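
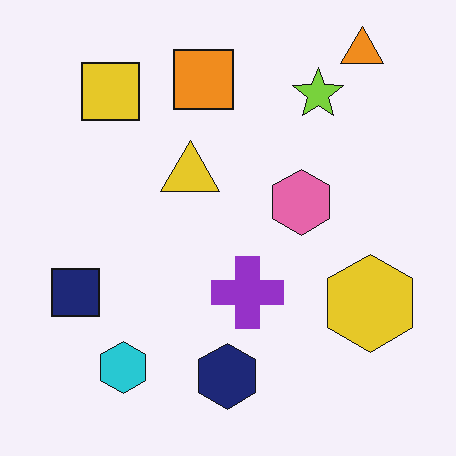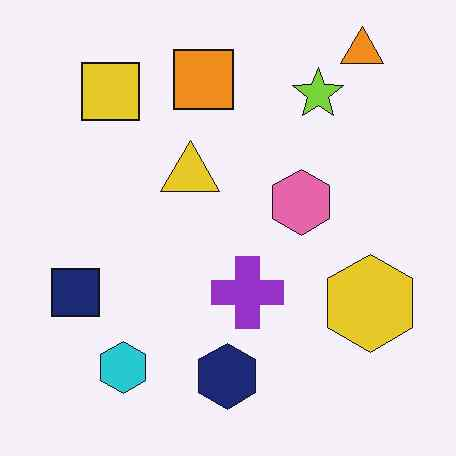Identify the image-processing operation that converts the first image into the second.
The image was given moderate JPEG compression.

Blocky 8×8 compression artifacts appear around shape edges and the flat background shows ringing — characteristic JPEG degradation.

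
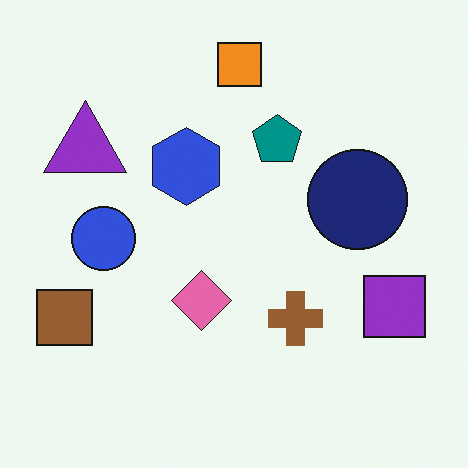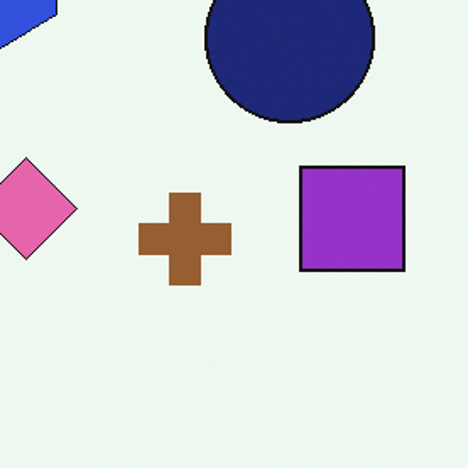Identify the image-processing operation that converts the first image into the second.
It was cropped to a noticeably smaller region and rescaled.

The visible shapes are larger and the field of view is narrower; shapes near the original edges may be partly or wholly outside the frame — a crop-and-rescale.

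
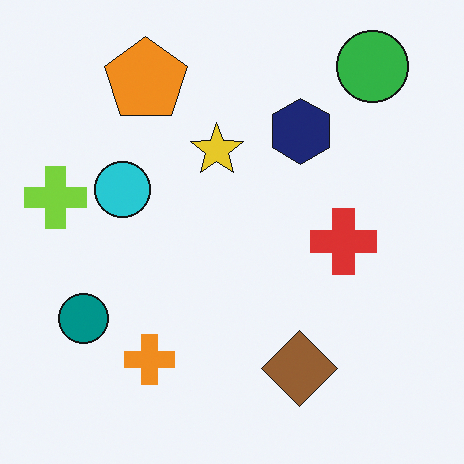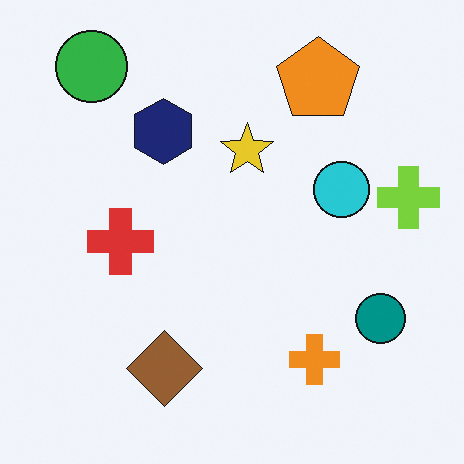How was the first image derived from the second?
The first image is the second flipped horizontally (left ↔ right).

The lime cross is in the right of the second image and the left of the first — shapes on opposite sides of the vertical midline have swapped in a mirror flip.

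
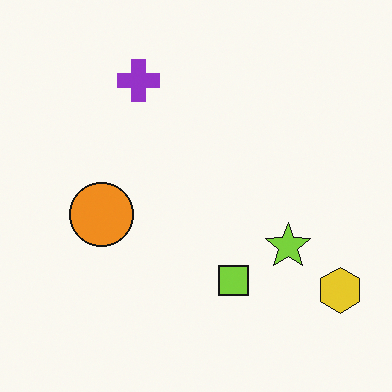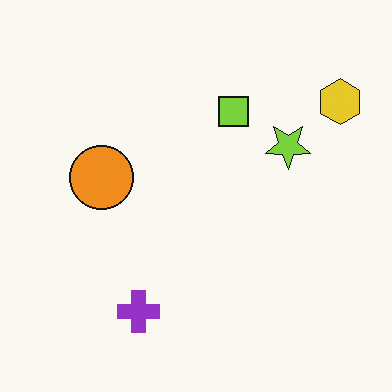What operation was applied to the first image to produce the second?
It was flipped vertically (top ↔ bottom).

The purple cross is in the top of the first image and the bottom of the second — shapes on opposite sides of the horizontal midline have swapped in a mirror flip.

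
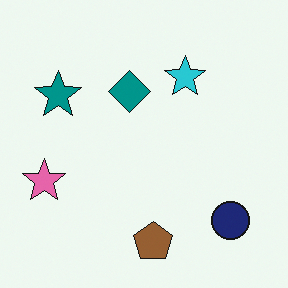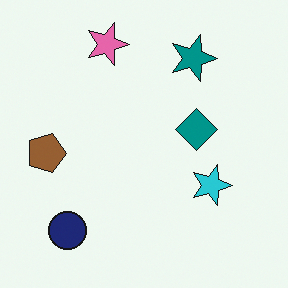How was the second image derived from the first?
It was rotated 90° clockwise.

The navy circle sits in the bottom-right of the first image and the bottom-left of the second — consistent with a whole-image 90° clockwise rotation.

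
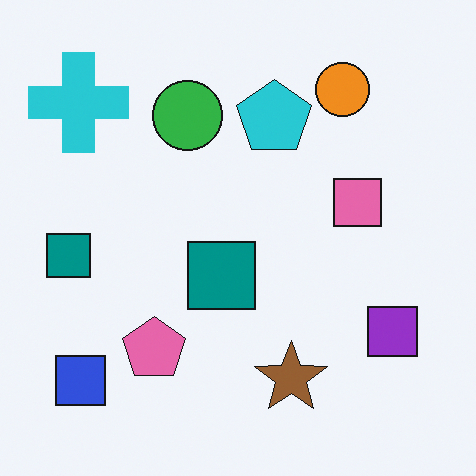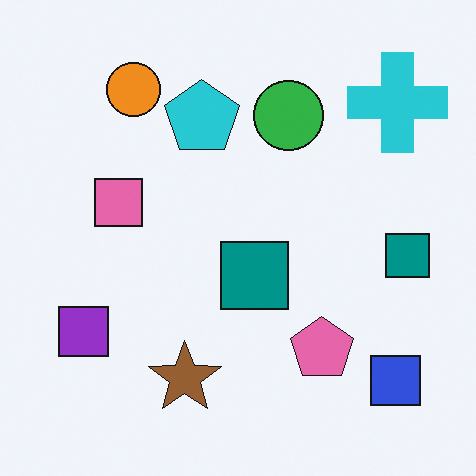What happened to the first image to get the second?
The transformation is: flipped horizontally (left ↔ right).

The cyan cross is in the top-left of the first image and the top-right of the second — shapes on opposite sides of the vertical midline have swapped in a mirror flip.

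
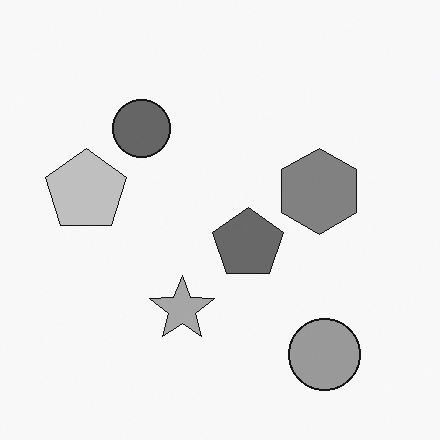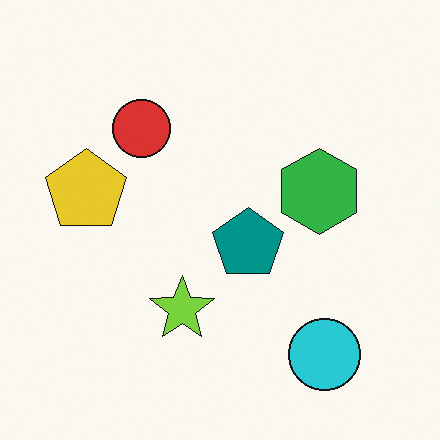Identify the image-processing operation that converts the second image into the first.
The first image is the second converted to grayscale.

All color is removed — every shape is now a shade of grey.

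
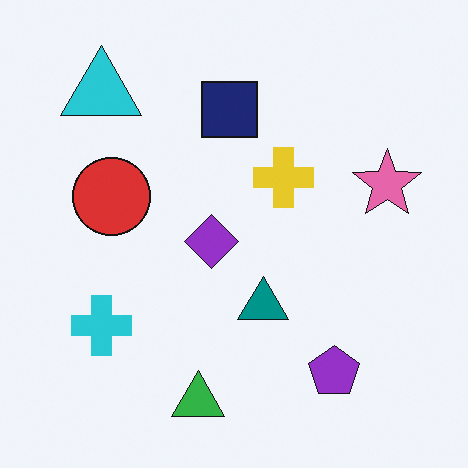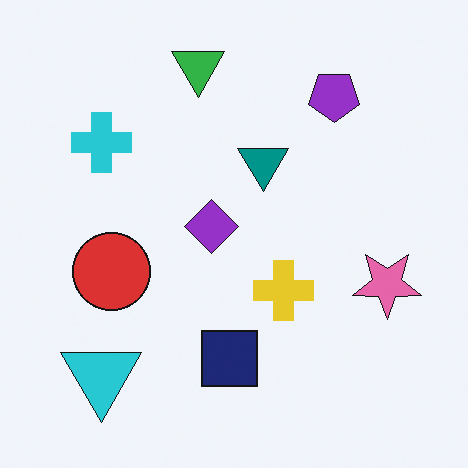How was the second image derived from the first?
Flipped vertically (top ↔ bottom).

The green triangle is in the bottom of the first image and the top of the second — shapes on opposite sides of the horizontal midline have swapped in a mirror flip.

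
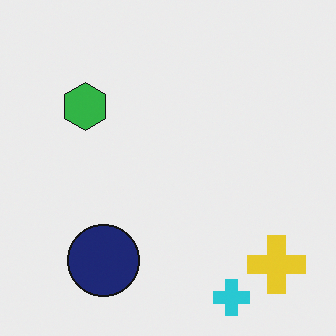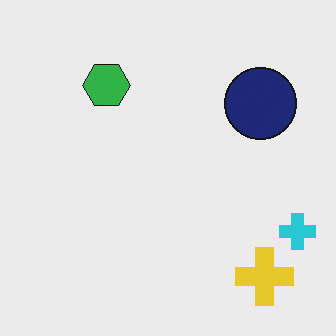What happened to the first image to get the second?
It was transposed (reflected across the top-left ↔ bottom-right diagonal).

Shapes have swapped their row and column positions — what was in the top-right is now in the bottom-left — a diagonal reflection.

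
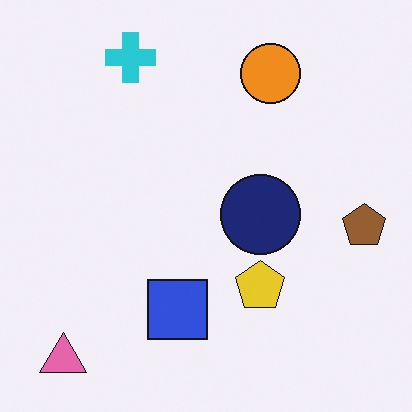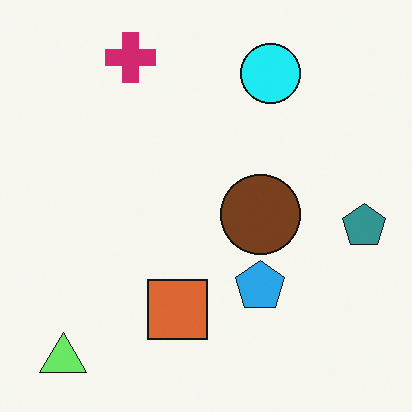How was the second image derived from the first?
Hue-shifted by a moderate amount.

Every shape's color has rotated by the same amount around the hue wheel — a uniform hue shift.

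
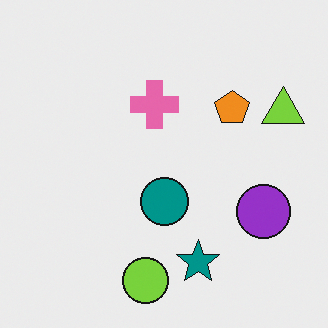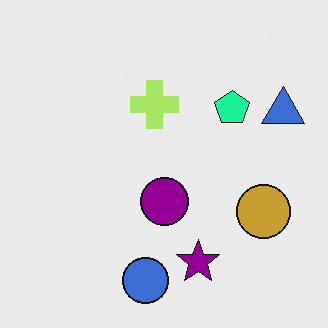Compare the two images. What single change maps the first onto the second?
Hue-shifted noticeably.

Every shape's color has rotated by the same amount around the hue wheel — a uniform hue shift.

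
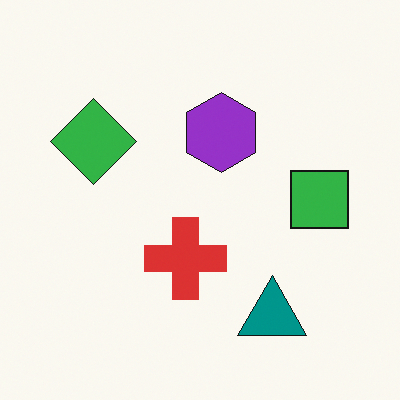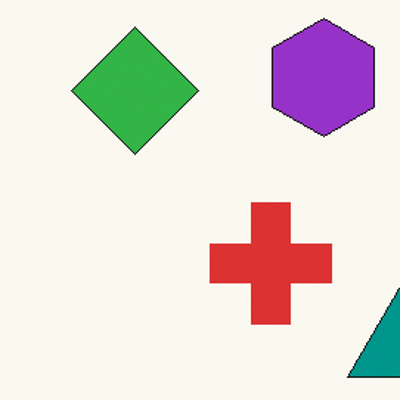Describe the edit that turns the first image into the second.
The image was cropped to a modestly smaller region and rescaled.

The visible shapes are larger and the field of view is narrower; shapes near the original edges may be partly or wholly outside the frame — a crop-and-rescale.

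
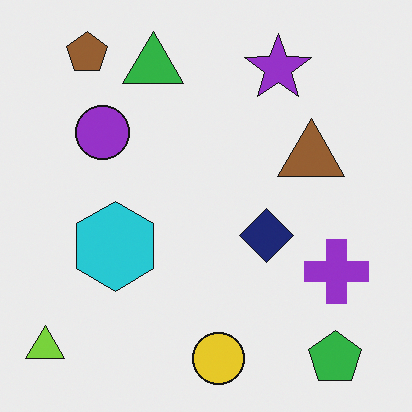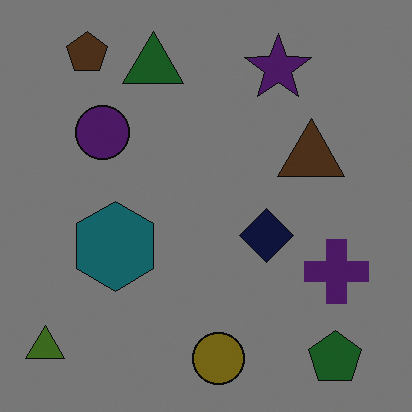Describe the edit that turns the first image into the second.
The second image is the first noticeably darkened.

Every pixel — background and shapes alike — is uniformly darkened.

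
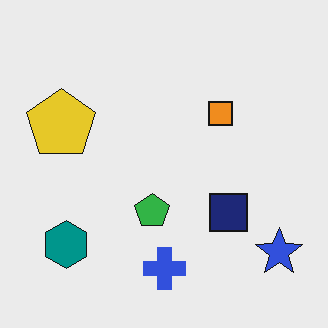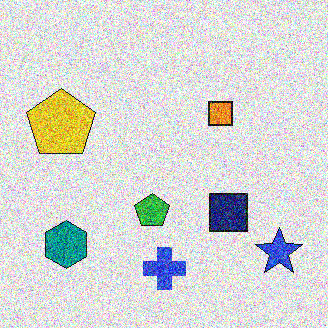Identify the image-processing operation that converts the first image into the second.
It was degraded with heavy additive noise.

Random speckle covers the whole image, including the flat background.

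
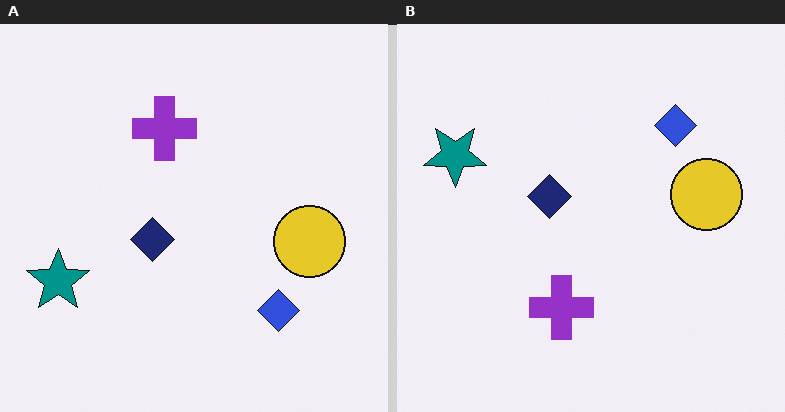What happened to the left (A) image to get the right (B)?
It was flipped vertically (top ↔ bottom).

The blue diamond is in the bottom-right of the left (A) image and the top-right of the right (B) — shapes on opposite sides of the horizontal midline have swapped in a mirror flip.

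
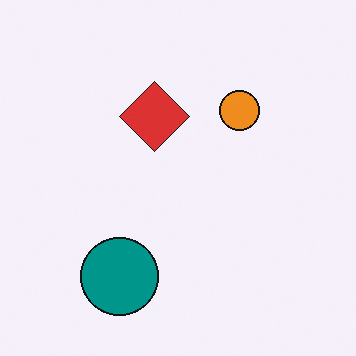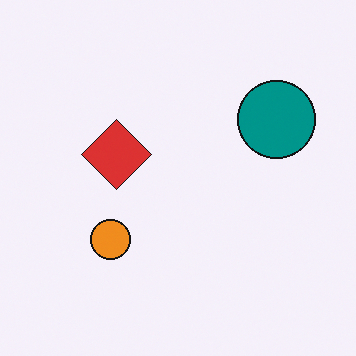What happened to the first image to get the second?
The transformation is: transposed (reflected across the top-left ↔ bottom-right diagonal).

Shapes have swapped their row and column positions — what was in the top-right is now in the bottom-left — a diagonal reflection.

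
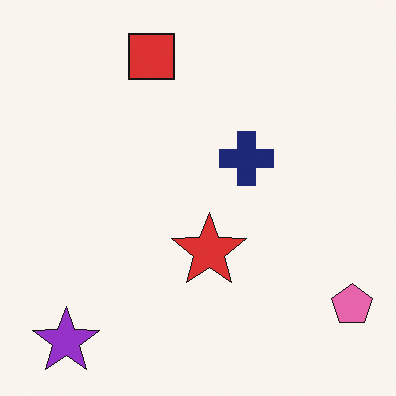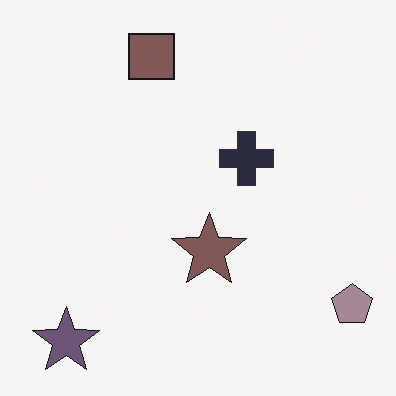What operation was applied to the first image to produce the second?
This is the original image heavily desaturated.

All colors are more muted and greyish — a global saturation change.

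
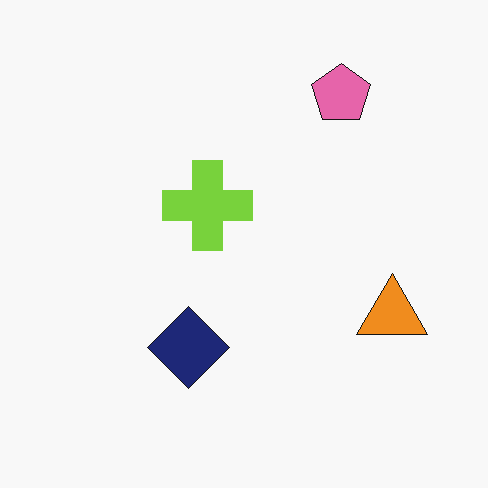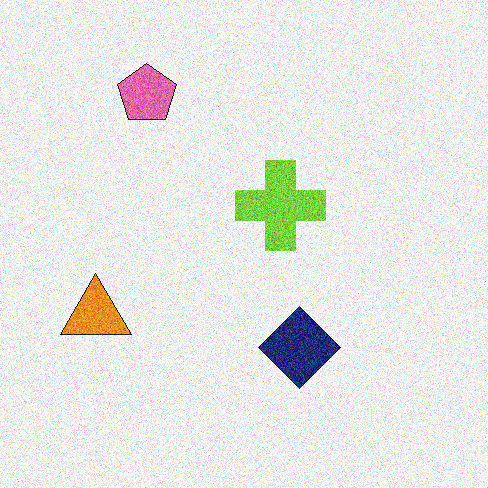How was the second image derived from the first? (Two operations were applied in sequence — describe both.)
Degraded with a thick layer of grain, then flipped horizontally (left ↔ right).

Random speckle covers the whole image, including the flat background. The orange triangle is in the right of the first image and the left of the second — shapes on opposite sides of the vertical midline have swapped in a mirror flip.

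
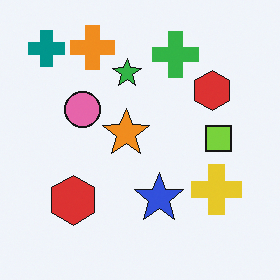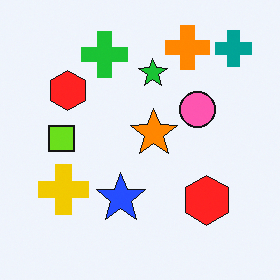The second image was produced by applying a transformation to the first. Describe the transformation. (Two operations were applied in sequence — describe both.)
The second image is the first flipped horizontally (left ↔ right), then slightly oversaturated.

The teal cross is in the top-left of the first image and the top-right of the second — shapes on opposite sides of the vertical midline have swapped in a mirror flip. All colors are more vivid — a global saturation change.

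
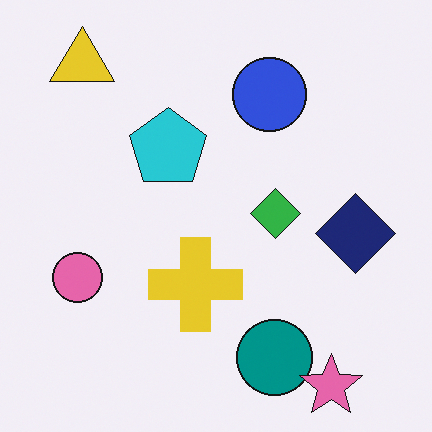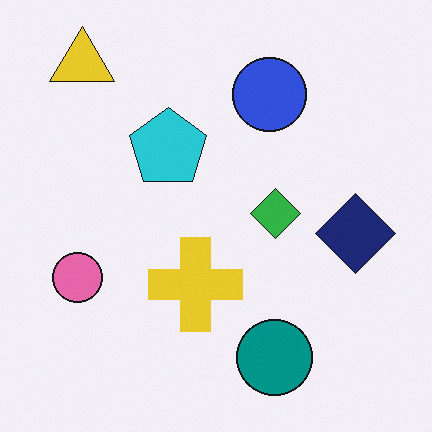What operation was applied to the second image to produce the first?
This is the original image overlaid with an additional pink star.

A pink star appears in the first image that is absent from the second.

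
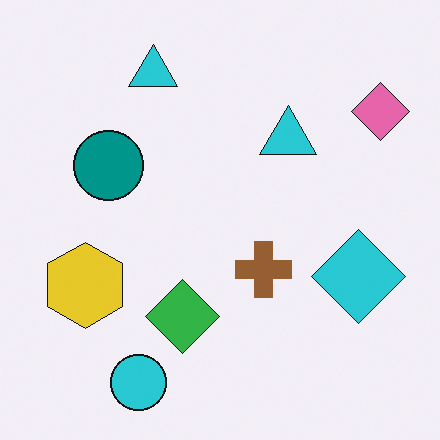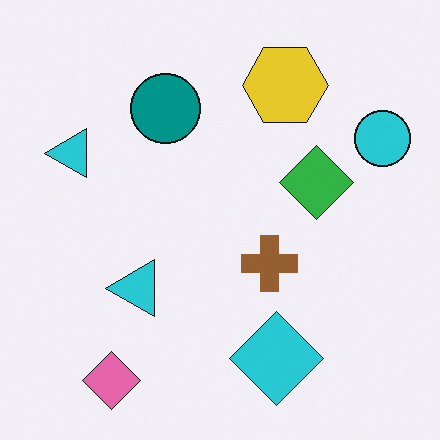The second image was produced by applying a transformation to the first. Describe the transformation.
Transposed (reflected across the top-left ↔ bottom-right diagonal).

Shapes have swapped their row and column positions — what was in the top-right is now in the bottom-left — a diagonal reflection.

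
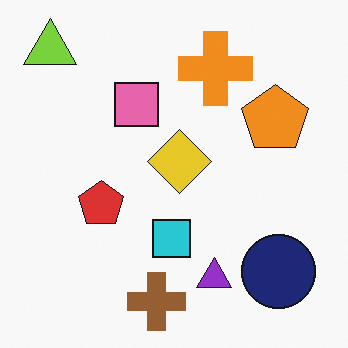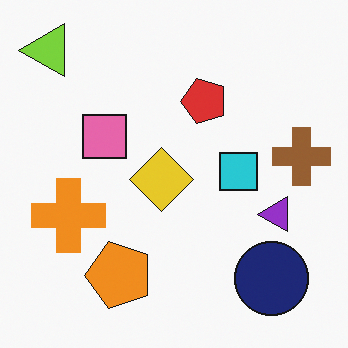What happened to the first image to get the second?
Transposed (reflected across the top-left ↔ bottom-right diagonal).

Shapes have swapped their row and column positions — what was in the top-right is now in the bottom-left — a diagonal reflection.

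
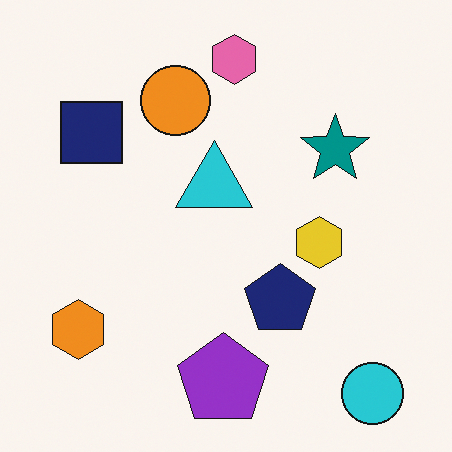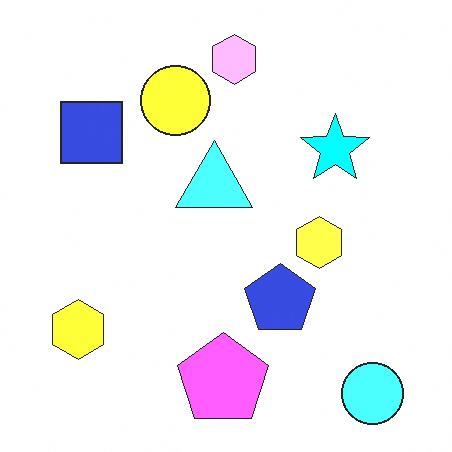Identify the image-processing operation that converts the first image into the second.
The image was substantially brightened.

Every pixel — background and shapes alike — is uniformly brightened.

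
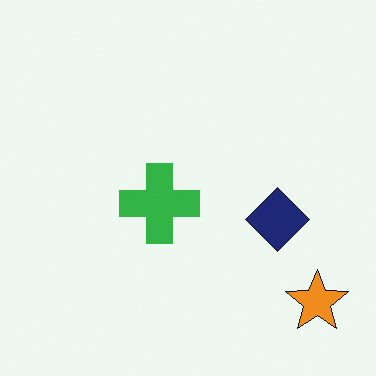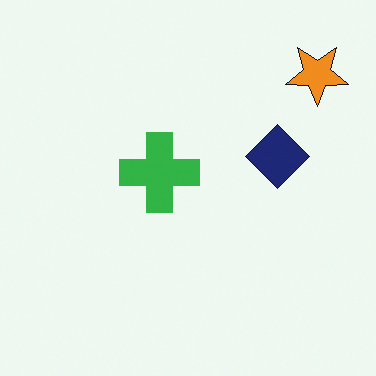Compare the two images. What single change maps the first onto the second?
The second image is the first flipped vertically (top ↔ bottom).

The orange star is in the bottom-right of the first image and the top-right of the second — shapes on opposite sides of the horizontal midline have swapped in a mirror flip.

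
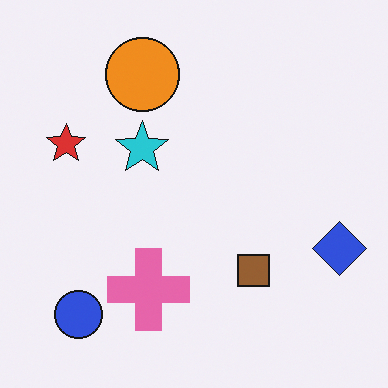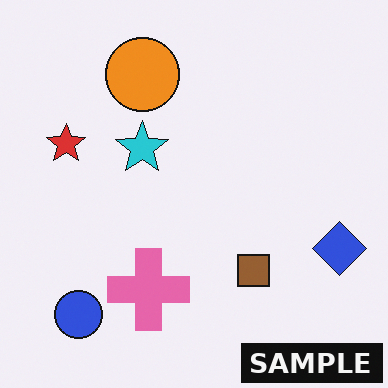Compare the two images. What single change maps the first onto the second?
It was watermarked with the text "SAMPLE" in the lower-right corner.

A dark label reading "SAMPLE" appears in the lower-right corner.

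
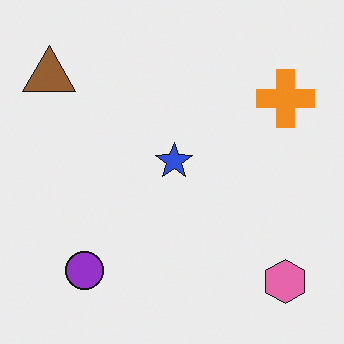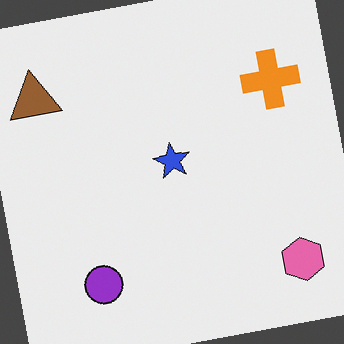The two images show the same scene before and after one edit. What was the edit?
The image was rotated counter-clockwise by a few degrees.

Every shape is tilted by the same angle and the image corners show triangular fill wedges — a whole-image rotation by a non-right angle.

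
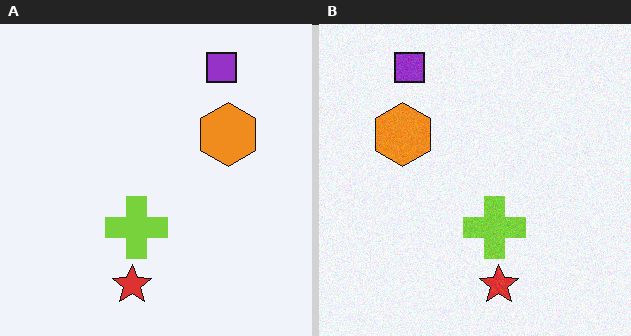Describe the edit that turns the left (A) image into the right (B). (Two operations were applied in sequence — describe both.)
The transformation is: flipped horizontally (left ↔ right), then degraded with subtle gaussian noise.

The orange hexagon is in the right of the left (A) image and the left of the right (B) — shapes on opposite sides of the vertical midline have swapped in a mirror flip. Random speckle covers the whole image, including the flat background.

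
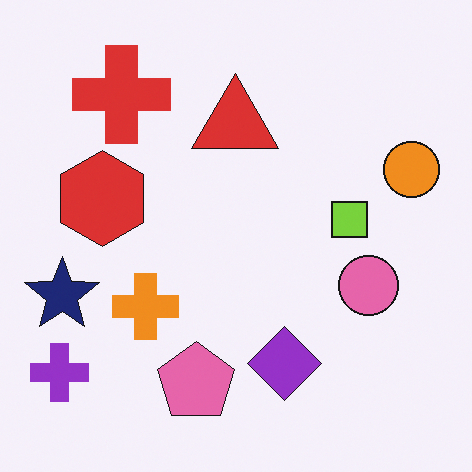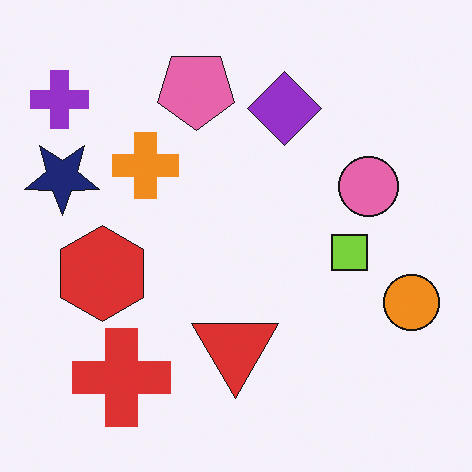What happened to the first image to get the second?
Flipped vertically (top ↔ bottom).

The pink pentagon is in the bottom of the first image and the top of the second — shapes on opposite sides of the horizontal midline have swapped in a mirror flip.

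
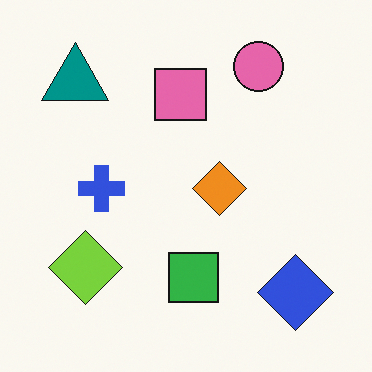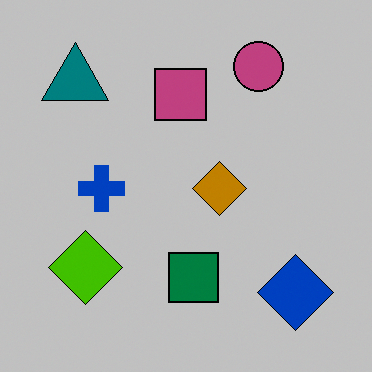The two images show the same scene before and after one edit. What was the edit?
Heavily posterized to just a handful of flat colors.

Each flat color has snapped to a coarser quantized level — most visibly, the near-white background has dropped to a flat grey.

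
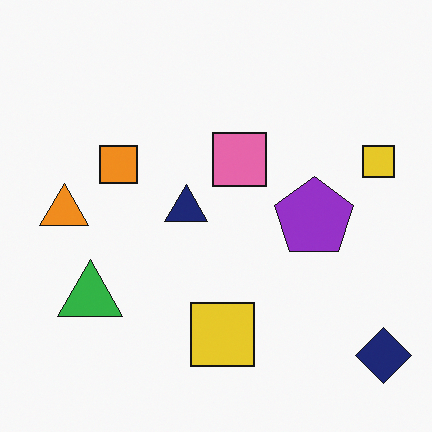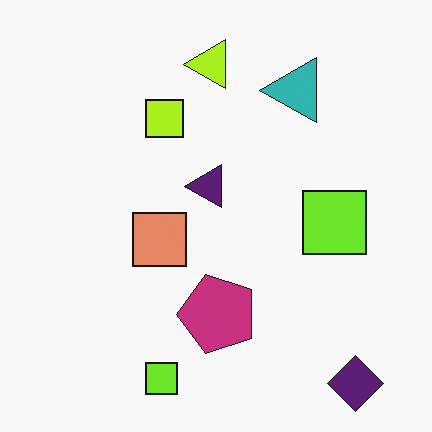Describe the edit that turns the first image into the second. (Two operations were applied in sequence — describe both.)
It was transposed (reflected across the top-left ↔ bottom-right diagonal), then hue-shifted by a small amount.

Shapes have swapped their row and column positions — what was in the top-right is now in the bottom-left — a diagonal reflection. Every shape's color has rotated by the same amount around the hue wheel — a uniform hue shift.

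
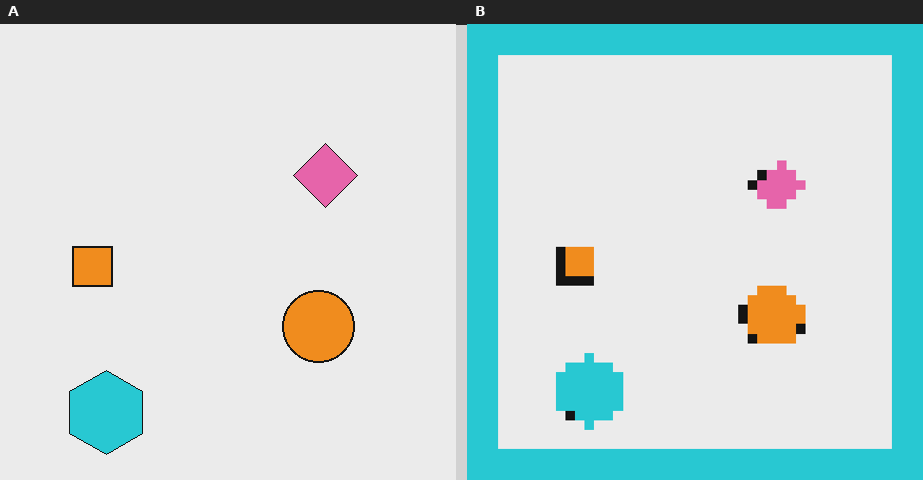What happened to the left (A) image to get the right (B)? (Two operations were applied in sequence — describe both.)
The transformation is: heavily pixelated into large blocks, then framed with a cyan border.

Shapes are reduced to large square blocks; fine edges and outlines are lost — a downscale-then-upscale (mosaic) effect. A solid cyan frame runs around the edge of the right (B) image, with the content slightly shrunk inside it.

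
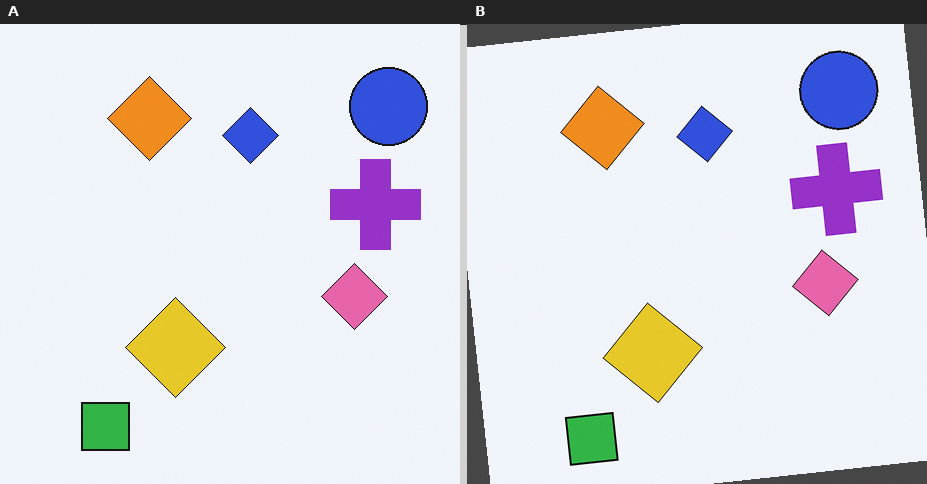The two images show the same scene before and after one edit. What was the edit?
The image was rotated counter-clockwise by a small amount.

Every shape is tilted by the same angle and the image corners show triangular fill wedges — a whole-image rotation by a non-right angle.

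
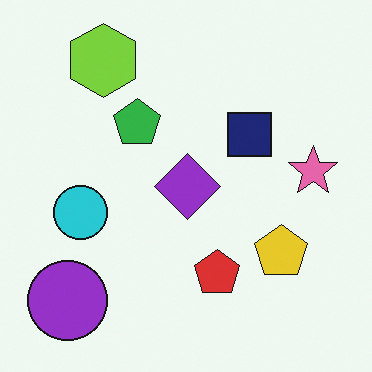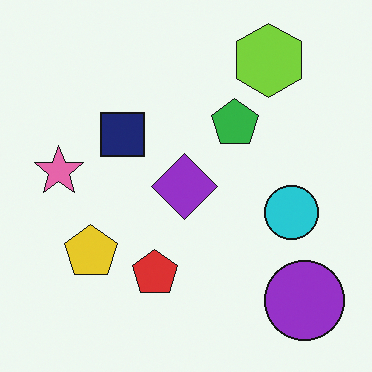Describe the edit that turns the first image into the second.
This is the original image flipped horizontally (left ↔ right).

The pink star is in the right of the first image and the left of the second — shapes on opposite sides of the vertical midline have swapped in a mirror flip.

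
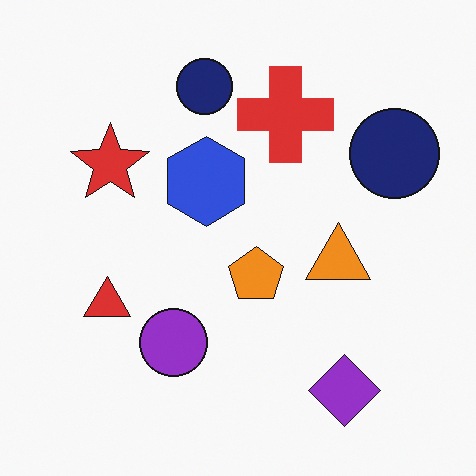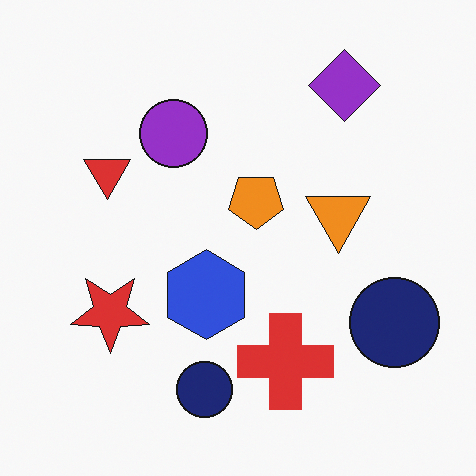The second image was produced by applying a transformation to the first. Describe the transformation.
Flipped vertically (top ↔ bottom).

The purple diamond is in the bottom-right of the first image and the top-right of the second — shapes on opposite sides of the horizontal midline have swapped in a mirror flip.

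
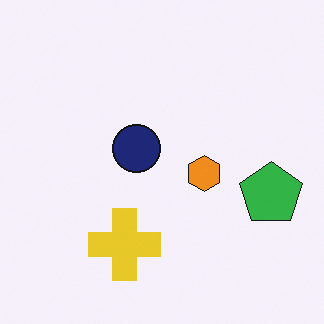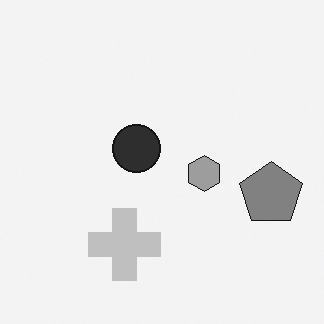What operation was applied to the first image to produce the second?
Converted to grayscale.

All color is removed — every shape is now a shade of grey.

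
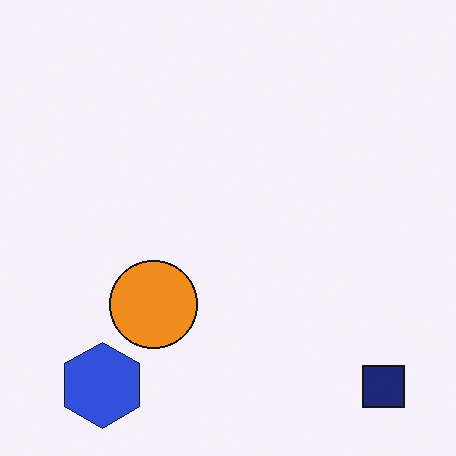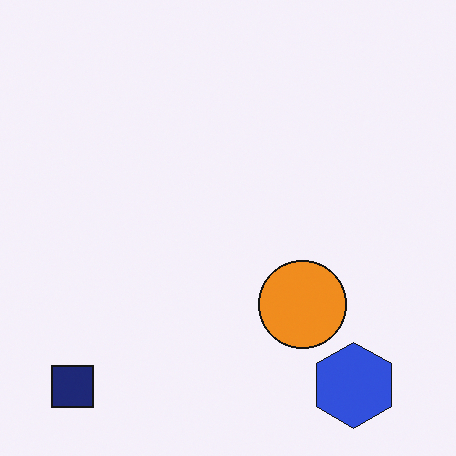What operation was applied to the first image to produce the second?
The transformation is: flipped horizontally (left ↔ right).

The navy square is in the bottom-right of the first image and the bottom-left of the second — shapes on opposite sides of the vertical midline have swapped in a mirror flip.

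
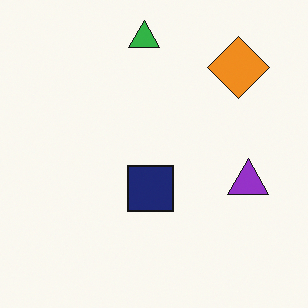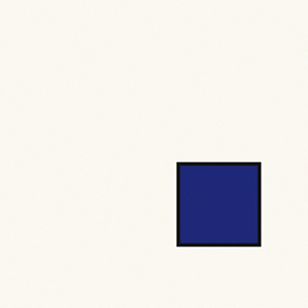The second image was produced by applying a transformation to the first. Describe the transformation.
It was cropped to a noticeably smaller region and rescaled.

The visible shapes are larger and the field of view is narrower; shapes near the original edges may be partly or wholly outside the frame — a crop-and-rescale.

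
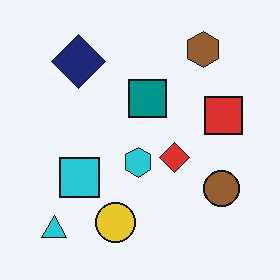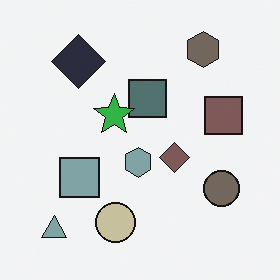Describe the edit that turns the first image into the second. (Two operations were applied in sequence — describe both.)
It was heavily desaturated, then overlaid with an additional green star.

All colors are more muted and greyish — a global saturation change. A green star appears in the second image that is absent from the first.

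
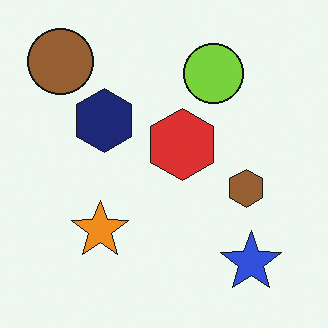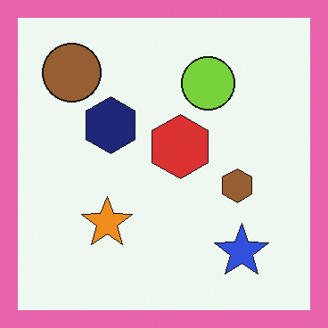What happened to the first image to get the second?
The transformation is: framed with a pink border.

A solid pink frame runs around the edge of the second image, with the content slightly shrunk inside it.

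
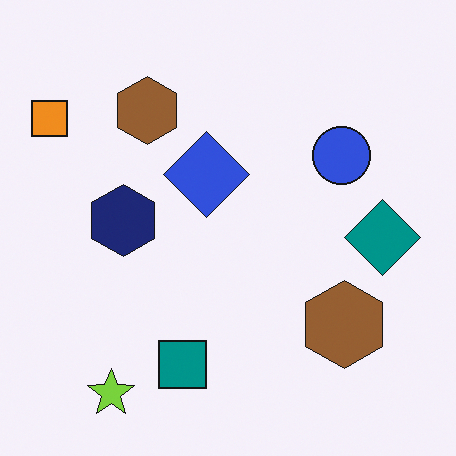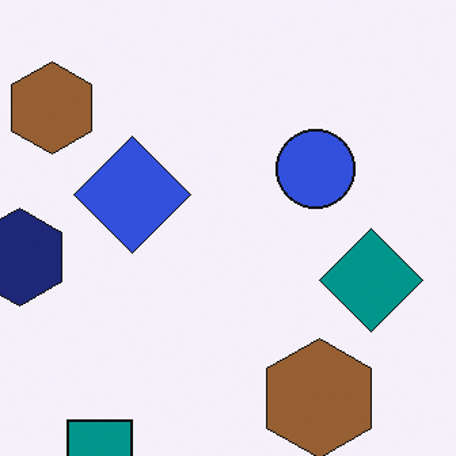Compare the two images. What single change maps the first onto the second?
The image was cropped to a modestly smaller region and rescaled.

The visible shapes are larger and the field of view is narrower; shapes near the original edges may be partly or wholly outside the frame — a crop-and-rescale.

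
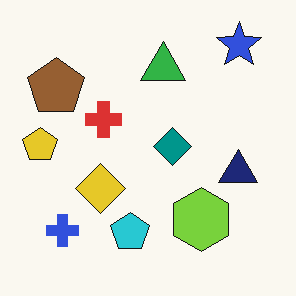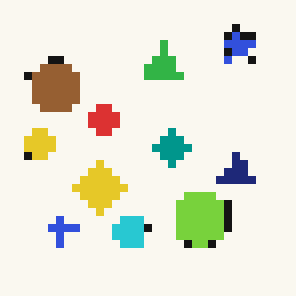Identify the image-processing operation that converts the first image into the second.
The second image is the first pixelated into visible square blocks.

Shapes are reduced to large square blocks; fine edges and outlines are lost — a downscale-then-upscale (mosaic) effect.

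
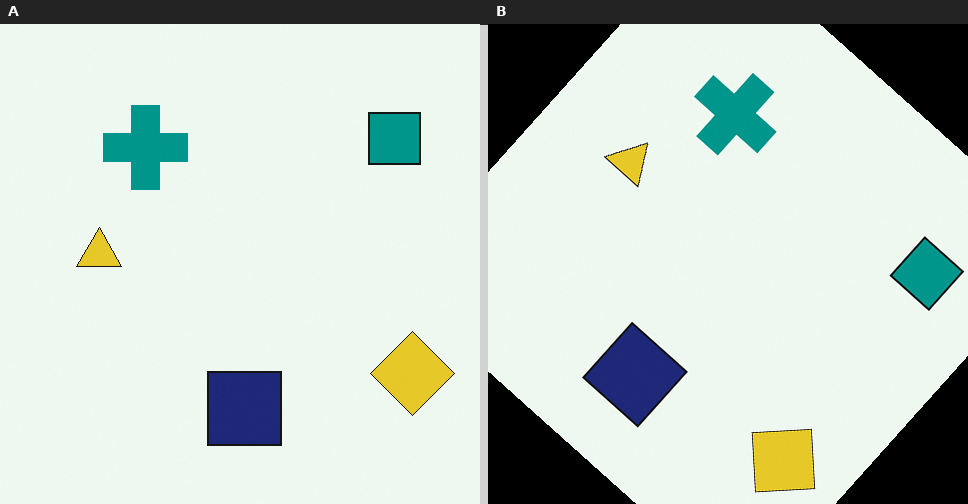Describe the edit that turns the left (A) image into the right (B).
This is the original image rotated clockwise by a large amount — several tens of degrees.

Every shape is tilted by the same angle and the image corners show triangular fill wedges — a whole-image rotation by a non-right angle.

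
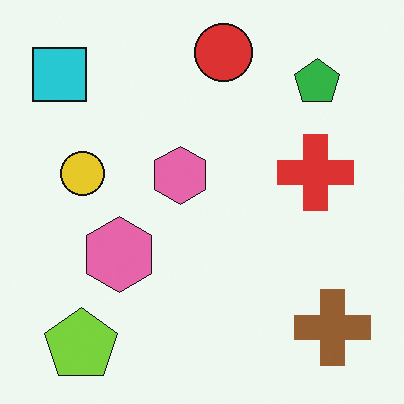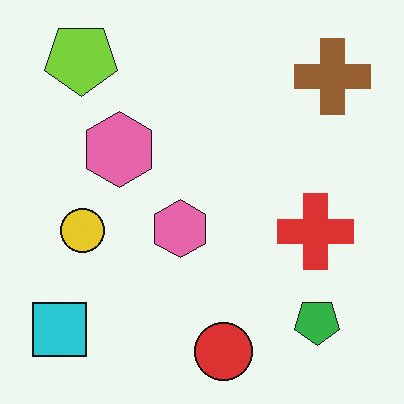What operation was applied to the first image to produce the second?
The second image is the first flipped vertically (top ↔ bottom).

The red circle is in the top of the first image and the bottom of the second — shapes on opposite sides of the horizontal midline have swapped in a mirror flip.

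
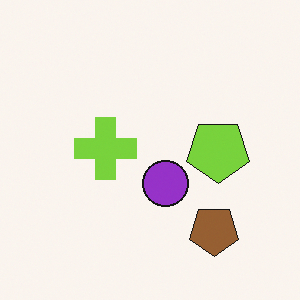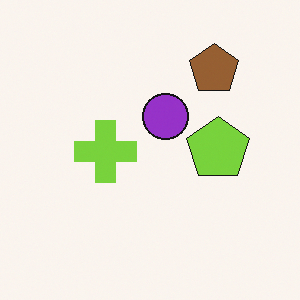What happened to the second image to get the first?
The first image is the second flipped vertically (top ↔ bottom).

The brown pentagon is in the top-right of the second image and the bottom-right of the first — shapes on opposite sides of the horizontal midline have swapped in a mirror flip.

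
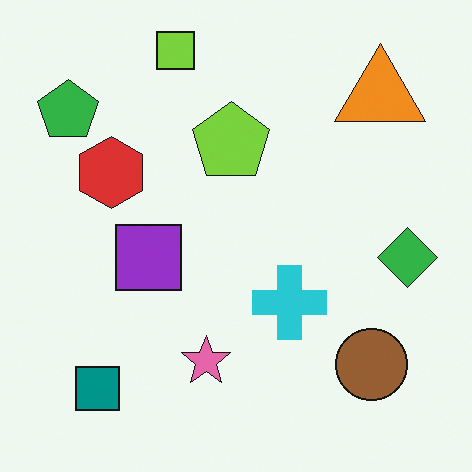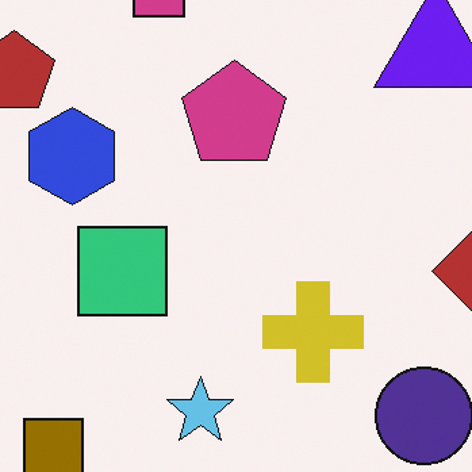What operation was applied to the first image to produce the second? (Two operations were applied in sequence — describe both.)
The transformation is: cropped to a modestly smaller region and rescaled, then hue-shifted by a large amount.

The visible shapes are larger and the field of view is narrower; shapes near the original edges may be partly or wholly outside the frame — a crop-and-rescale. Every shape's color has rotated by the same amount around the hue wheel — a uniform hue shift.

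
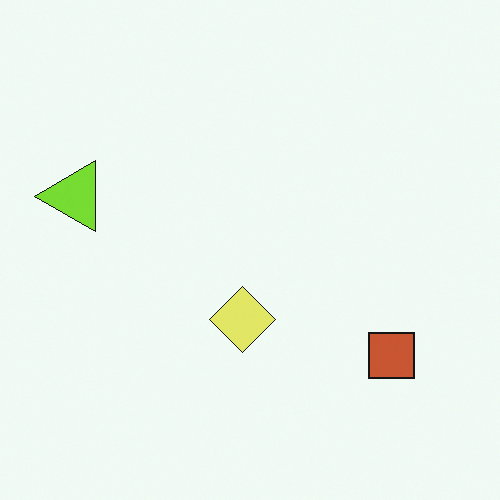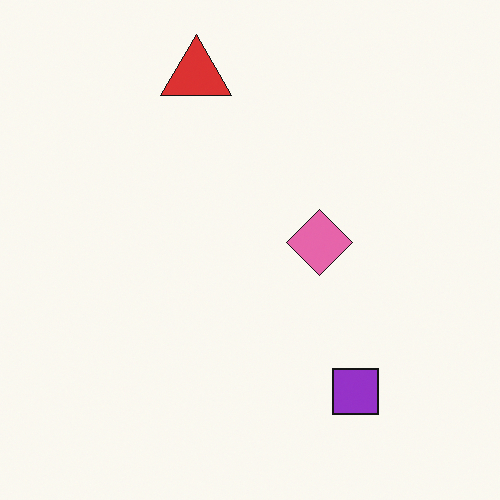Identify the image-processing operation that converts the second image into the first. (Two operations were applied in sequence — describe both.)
The transformation is: transposed (reflected across the top-left ↔ bottom-right diagonal), then hue-shifted through roughly a third of the color wheel.

Shapes have swapped their row and column positions — what was in the top-right is now in the bottom-left — a diagonal reflection. Every shape's color has rotated by the same amount around the hue wheel — a uniform hue shift.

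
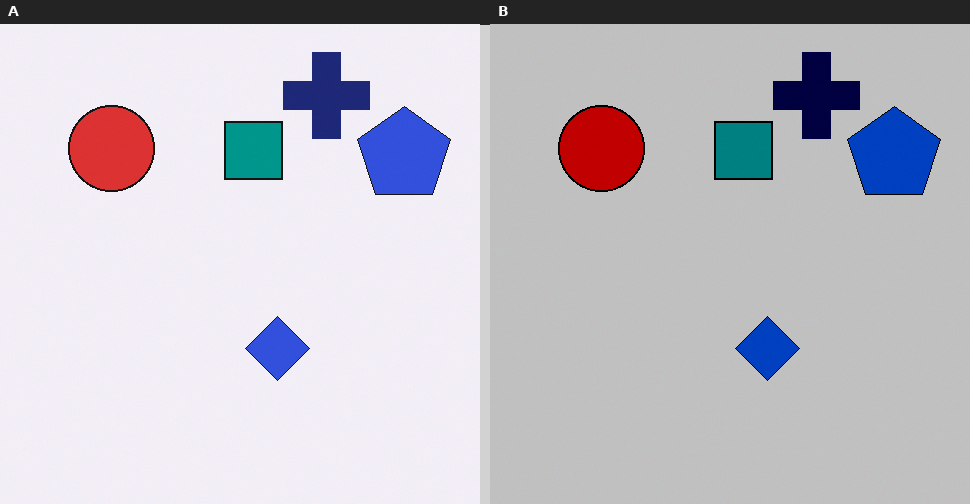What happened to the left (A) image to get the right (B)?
The right (B) image is the left (A) aggressively posterized.

Each flat color has snapped to a coarser quantized level — most visibly, the near-white background has dropped to a flat grey.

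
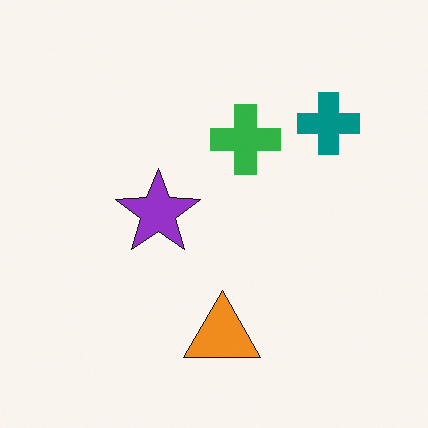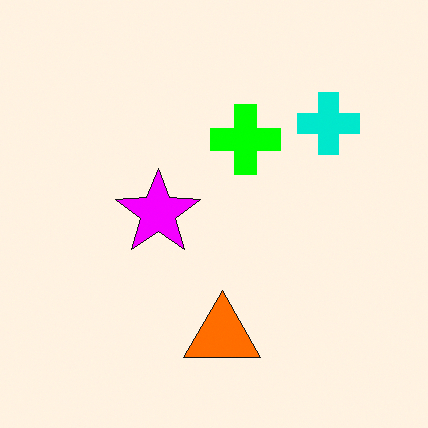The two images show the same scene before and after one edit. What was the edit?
This is the original image heavily oversaturated.

All colors are more vivid — a global saturation change.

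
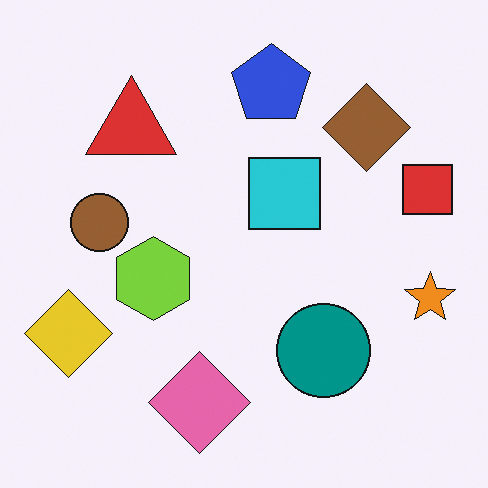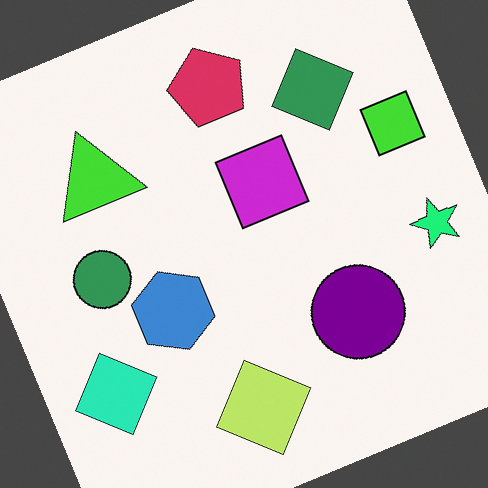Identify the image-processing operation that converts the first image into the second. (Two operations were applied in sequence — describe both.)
This is the original image rotated counter-clockwise by a clearly visible amount, then hue-shifted by a moderate amount.

Every shape is tilted by the same angle and the image corners show triangular fill wedges — a whole-image rotation by a non-right angle. Every shape's color has rotated by the same amount around the hue wheel — a uniform hue shift.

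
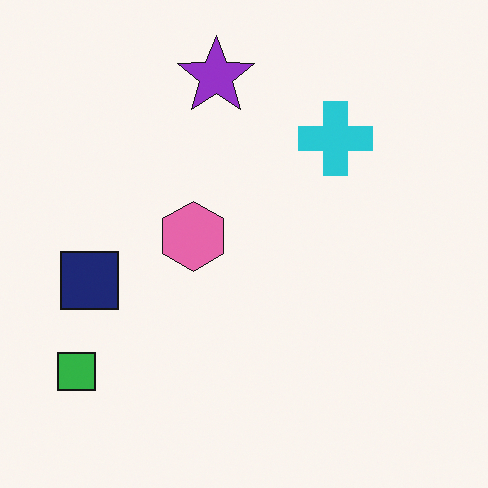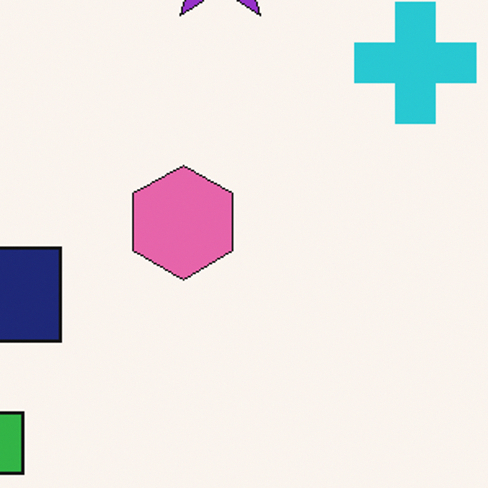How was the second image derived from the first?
The second image is the first cropped to a noticeably smaller region and rescaled.

The visible shapes are larger and the field of view is narrower; shapes near the original edges may be partly or wholly outside the frame — a crop-and-rescale.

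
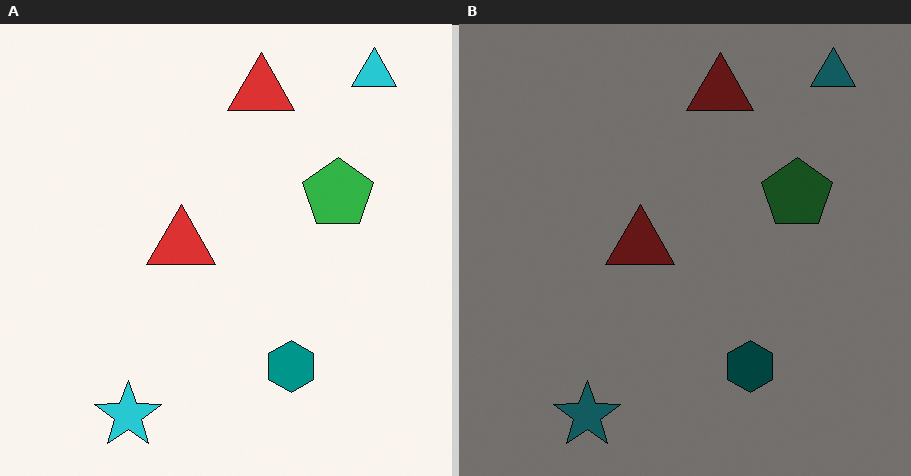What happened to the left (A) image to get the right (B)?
The transformation is: substantially darkened.

Every pixel — background and shapes alike — is uniformly darkened.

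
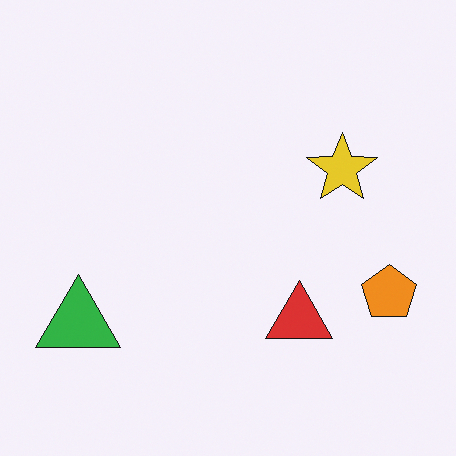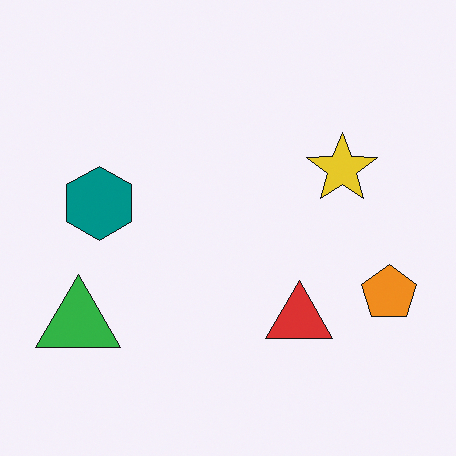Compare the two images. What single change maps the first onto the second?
This is the original image overlaid with an additional teal hexagon.

A teal hexagon appears in the second image that is absent from the first.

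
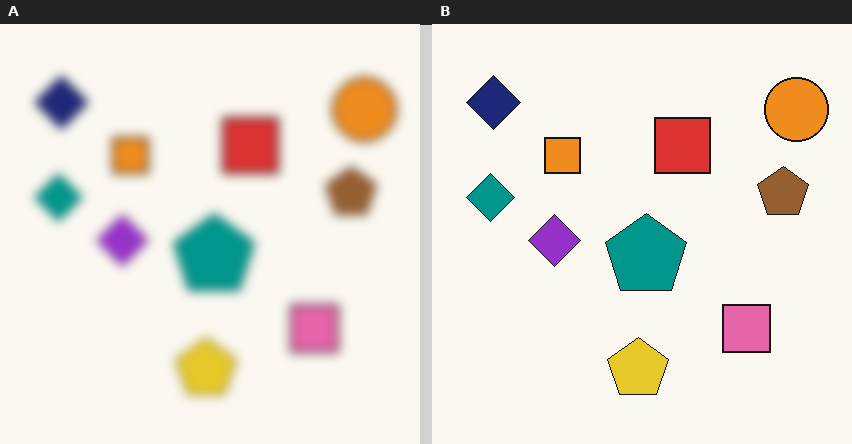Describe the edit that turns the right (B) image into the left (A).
It was heavily blurred.

Shape edges and outlines are uniformly softened across the whole image.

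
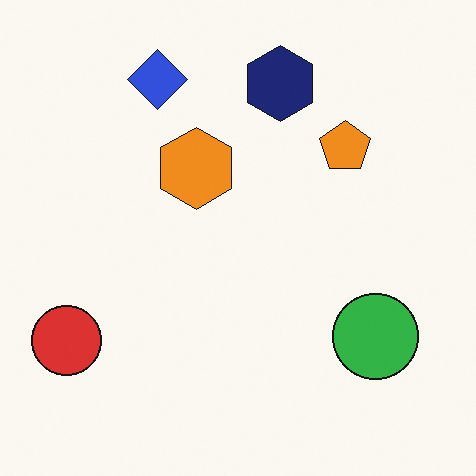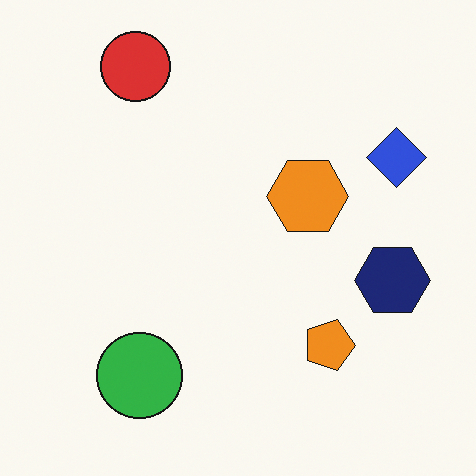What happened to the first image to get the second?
Rotated 90° clockwise.

The red circle sits in the bottom-left of the first image and the top-left of the second — consistent with a whole-image 90° clockwise rotation.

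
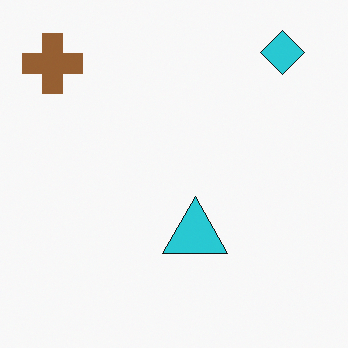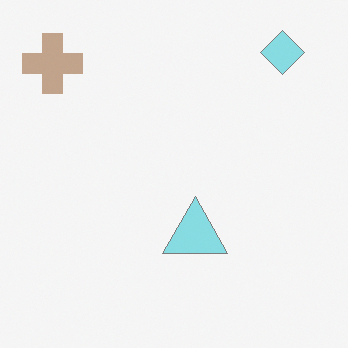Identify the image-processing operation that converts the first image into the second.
Washed out (contrast reduced).

Tones are pushed toward mid-grey across the whole image — a global contrast change.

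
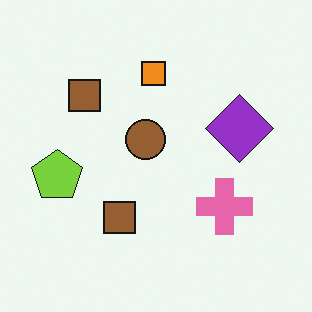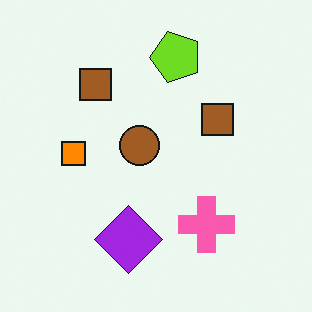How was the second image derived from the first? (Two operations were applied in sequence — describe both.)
The image was transposed (reflected across the top-left ↔ bottom-right diagonal), then slightly oversaturated.

Shapes have swapped their row and column positions — what was in the top-right is now in the bottom-left — a diagonal reflection. All colors are more vivid — a global saturation change.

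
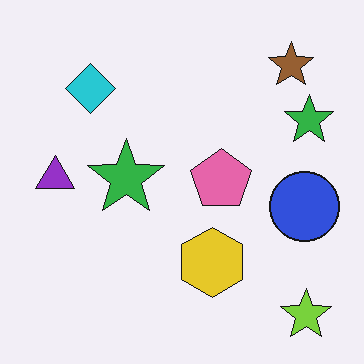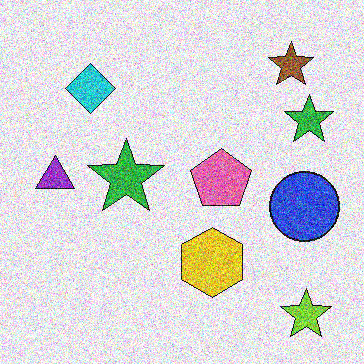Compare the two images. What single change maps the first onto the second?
The image was degraded with strong gaussian noise.

Random speckle covers the whole image, including the flat background.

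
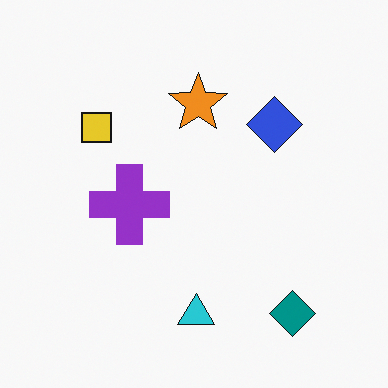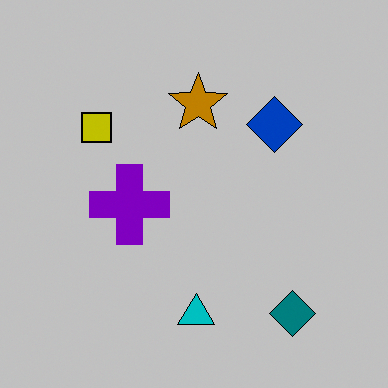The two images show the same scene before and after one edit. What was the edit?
This is the original image heavily posterized to just a handful of flat colors.

Each flat color has snapped to a coarser quantized level — most visibly, the near-white background has dropped to a flat grey.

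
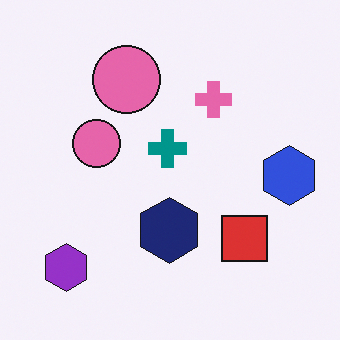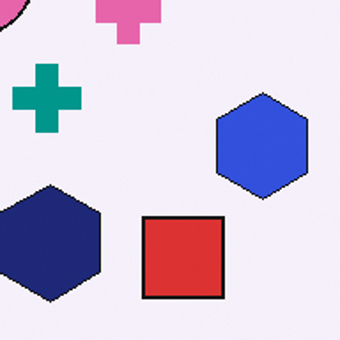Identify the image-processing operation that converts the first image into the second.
This is the original image cropped tightly and scaled back up.

The visible shapes are larger and the field of view is narrower; shapes near the original edges may be partly or wholly outside the frame — a crop-and-rescale.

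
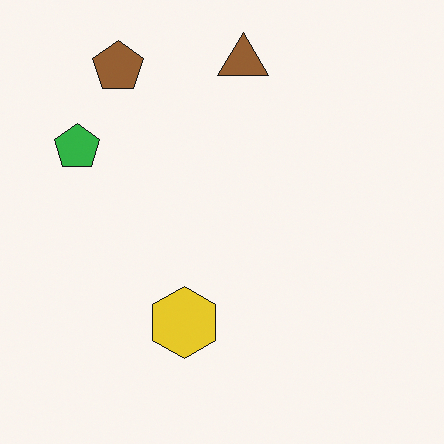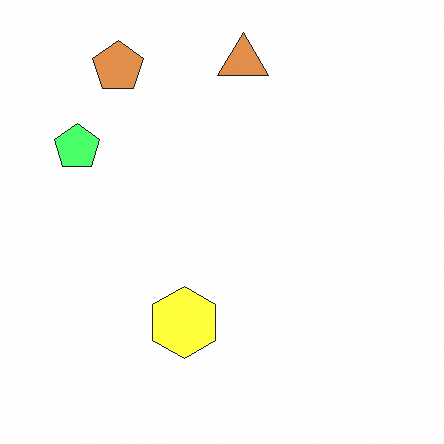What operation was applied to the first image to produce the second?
This is the original image brightened a lot.

Every pixel — background and shapes alike — is uniformly brightened.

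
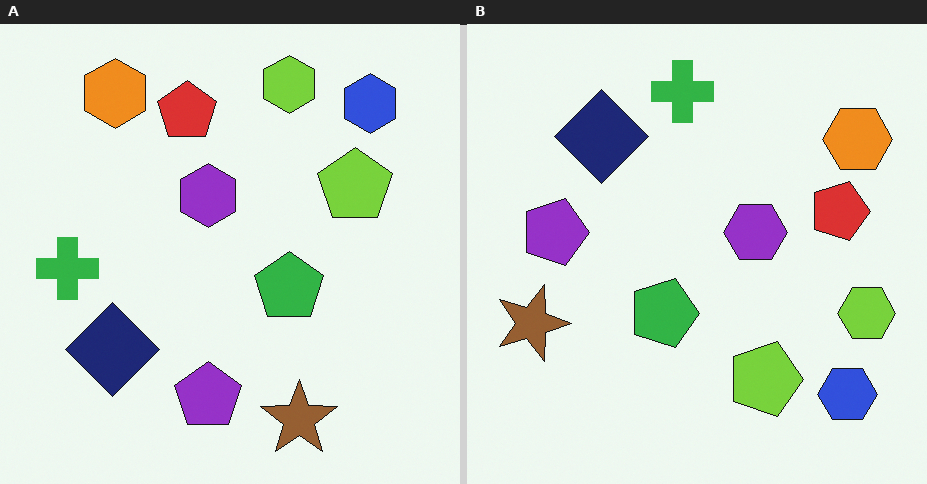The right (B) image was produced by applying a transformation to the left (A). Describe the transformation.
The right (B) image is the left (A) rotated 90° clockwise.

The blue hexagon sits in the top-right of the left (A) image and the bottom-right of the right (B) — consistent with a whole-image 90° clockwise rotation.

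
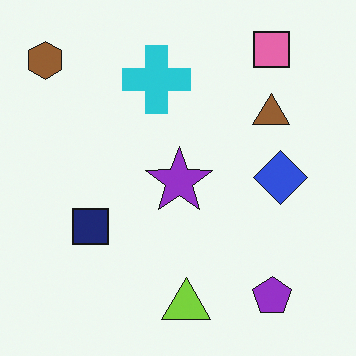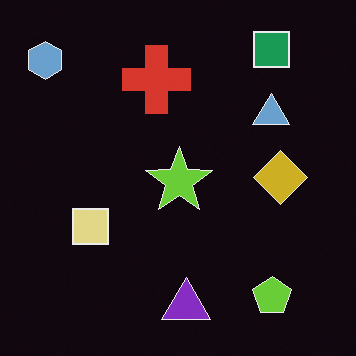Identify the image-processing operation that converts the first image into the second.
Color-inverted (negative).

The light background has become dark and every shape's color is its complement — a photographic negative.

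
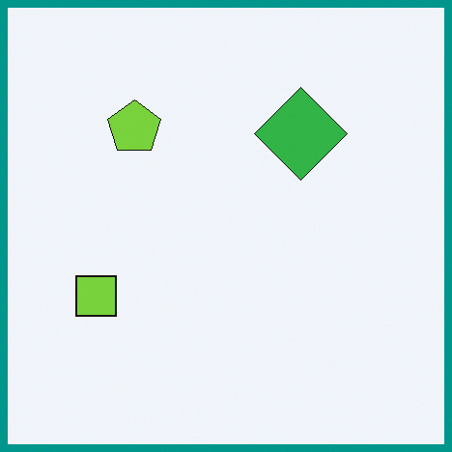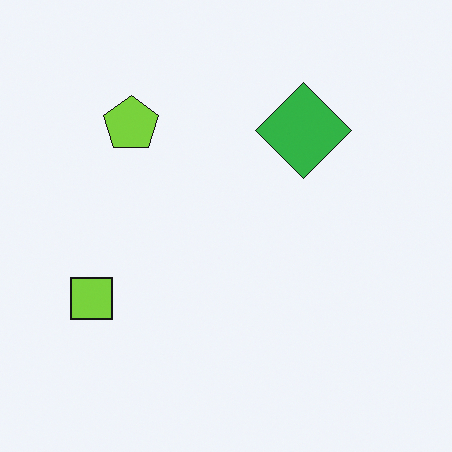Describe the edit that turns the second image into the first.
This is the original image framed with a teal border.

A solid teal frame runs around the edge of the first image, with the content slightly shrunk inside it.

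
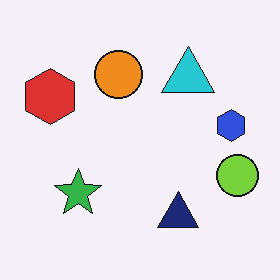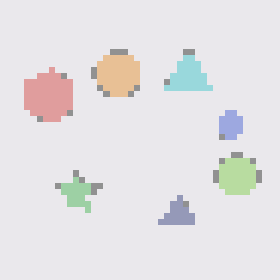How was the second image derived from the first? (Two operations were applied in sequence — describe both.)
The image was pixelated into visible square blocks, then given much lower contrast.

Shapes are reduced to large square blocks; fine edges and outlines are lost — a downscale-then-upscale (mosaic) effect. Tones are pushed toward mid-grey across the whole image — a global contrast change.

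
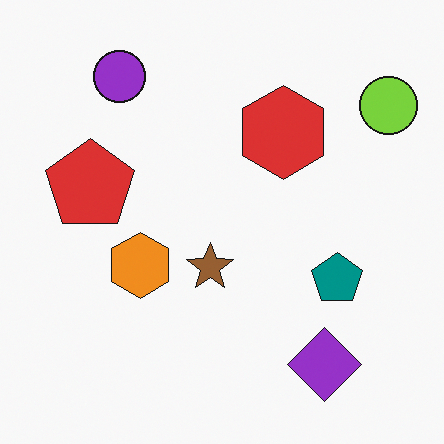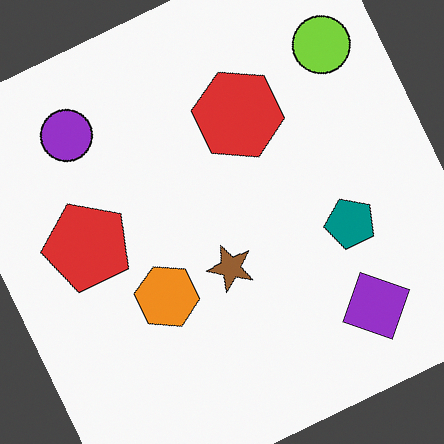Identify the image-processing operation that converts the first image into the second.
The transformation is: rotated counter-clockwise by a moderate amount.

Every shape is tilted by the same angle and the image corners show triangular fill wedges — a whole-image rotation by a non-right angle.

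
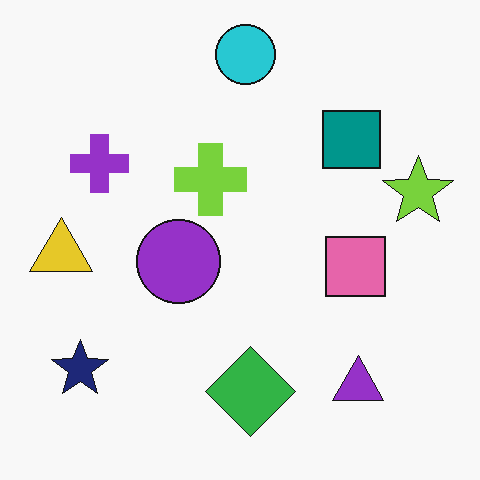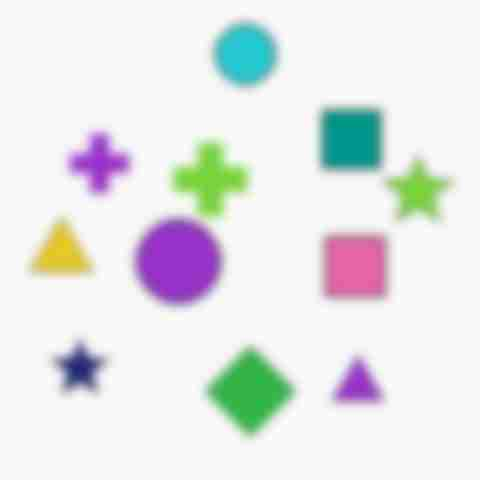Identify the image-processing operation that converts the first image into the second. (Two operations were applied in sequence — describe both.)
The second image is the first strongly gaussian-blurred, then heavily JPEG-compressed with obvious blocking artifacts.

Shape edges and outlines are uniformly softened across the whole image. Blocky 8×8 compression artifacts appear around shape edges and the flat background shows ringing — characteristic JPEG degradation.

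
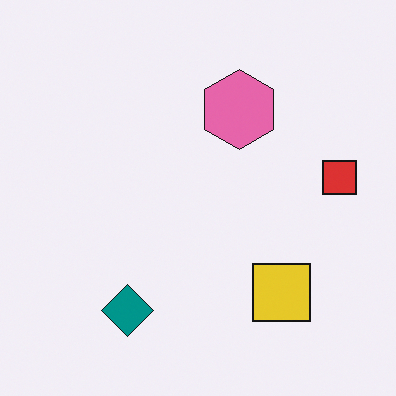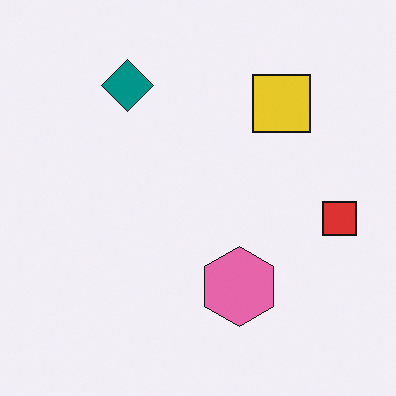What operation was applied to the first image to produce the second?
The image was flipped vertically (top ↔ bottom).

The teal diamond is in the bottom-left of the first image and the top-left of the second — shapes on opposite sides of the horizontal midline have swapped in a mirror flip.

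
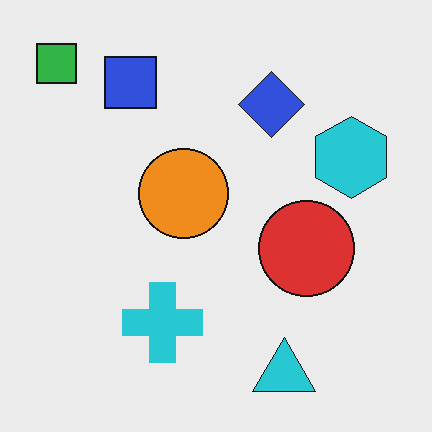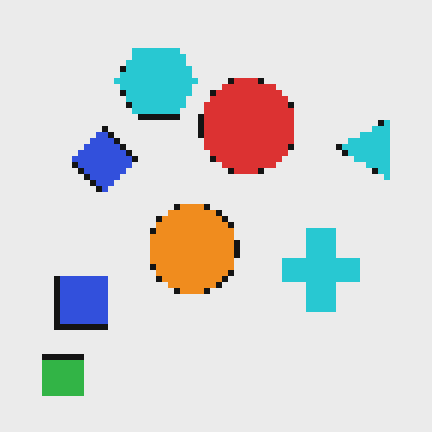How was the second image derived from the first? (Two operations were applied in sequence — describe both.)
The image was moderately pixelated, then rotated 90° counter-clockwise.

Shapes are reduced to large square blocks; fine edges and outlines are lost — a downscale-then-upscale (mosaic) effect. The green square sits in the top-left of the first image and the bottom-left of the second — consistent with a whole-image 90° counter-clockwise rotation.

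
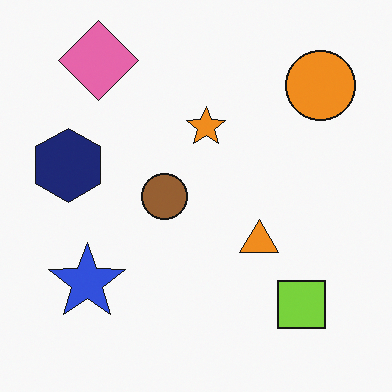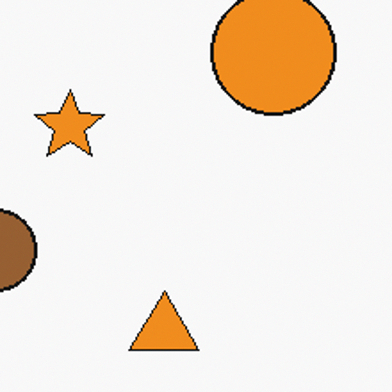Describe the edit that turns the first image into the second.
It was cropped tightly and scaled back up.

The visible shapes are larger and the field of view is narrower; shapes near the original edges may be partly or wholly outside the frame — a crop-and-rescale.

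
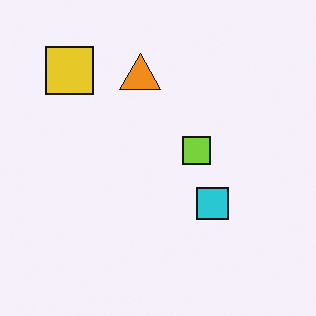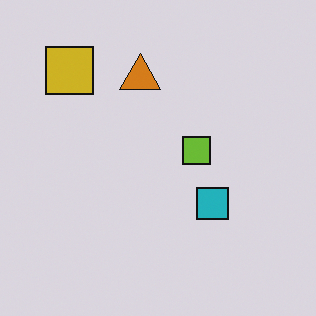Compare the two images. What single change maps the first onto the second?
Slightly darkened.

Every pixel — background and shapes alike — is uniformly darkened.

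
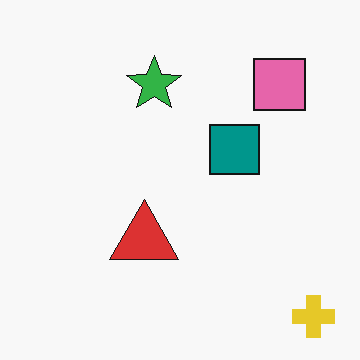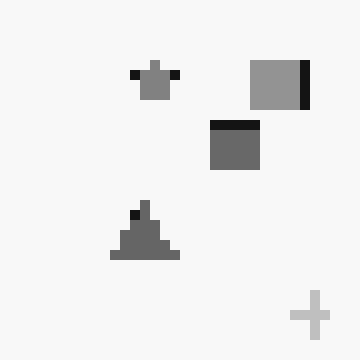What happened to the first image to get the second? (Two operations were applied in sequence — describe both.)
The image was converted to grayscale, then heavily pixelated into large blocks.

All color is removed — every shape is now a shade of grey. Shapes are reduced to large square blocks; fine edges and outlines are lost — a downscale-then-upscale (mosaic) effect.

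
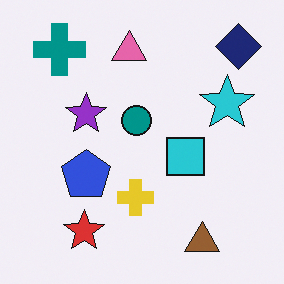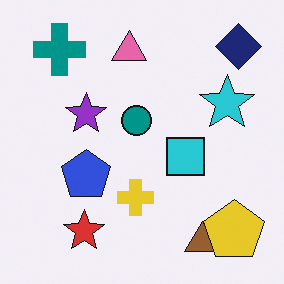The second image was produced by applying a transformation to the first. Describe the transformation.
This is the original image overlaid with an additional yellow pentagon.

A yellow pentagon appears in the second image that is absent from the first.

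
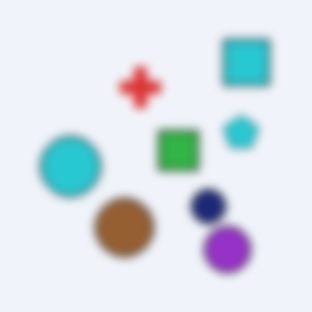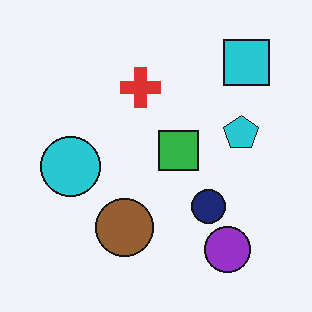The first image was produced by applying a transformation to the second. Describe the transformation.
The first image is the second noticeably gaussian-blurred.

Shape edges and outlines are uniformly softened across the whole image.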